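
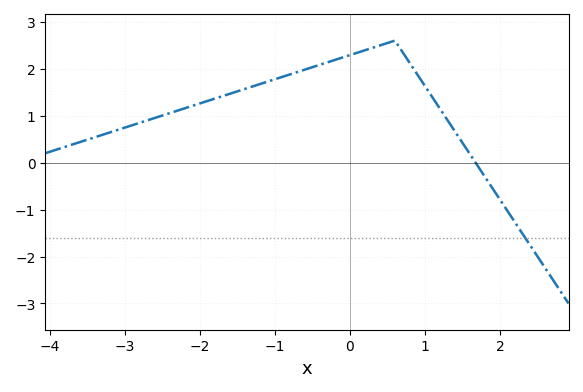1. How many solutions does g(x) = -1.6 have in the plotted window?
1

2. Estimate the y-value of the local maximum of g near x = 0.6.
2.6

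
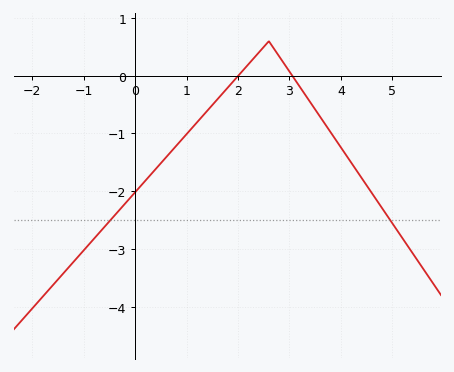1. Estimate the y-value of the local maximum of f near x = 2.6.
0.598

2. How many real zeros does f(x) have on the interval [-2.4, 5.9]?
2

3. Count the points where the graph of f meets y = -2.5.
2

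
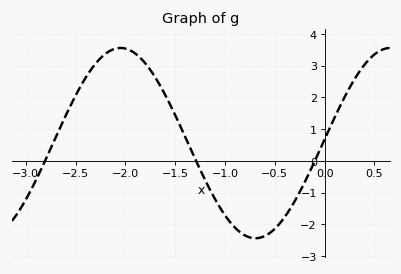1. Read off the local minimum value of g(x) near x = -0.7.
-2.44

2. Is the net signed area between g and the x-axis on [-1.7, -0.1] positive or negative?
negative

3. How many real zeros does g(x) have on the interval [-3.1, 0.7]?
3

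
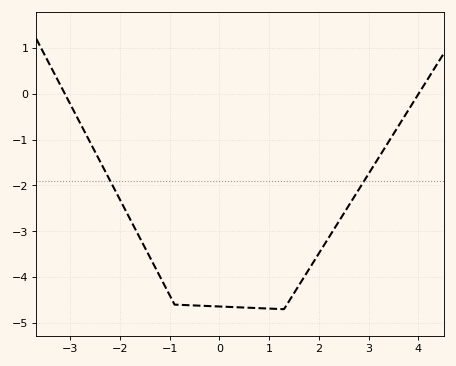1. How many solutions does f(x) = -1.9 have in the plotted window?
2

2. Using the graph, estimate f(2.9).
-1.9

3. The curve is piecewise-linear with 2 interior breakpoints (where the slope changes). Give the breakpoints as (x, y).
(-0.9, -4.6); (1.3, -4.7)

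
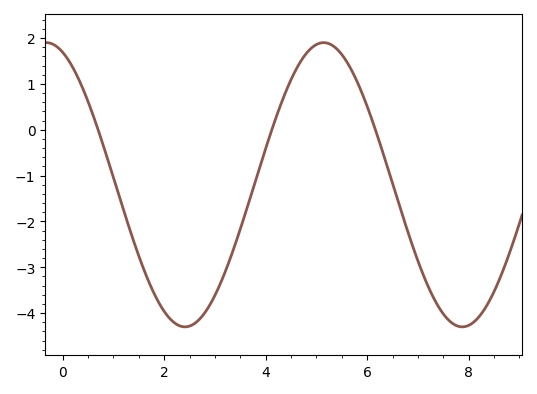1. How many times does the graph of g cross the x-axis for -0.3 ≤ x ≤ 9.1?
3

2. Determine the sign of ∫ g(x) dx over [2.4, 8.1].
negative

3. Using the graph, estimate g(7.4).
-3.85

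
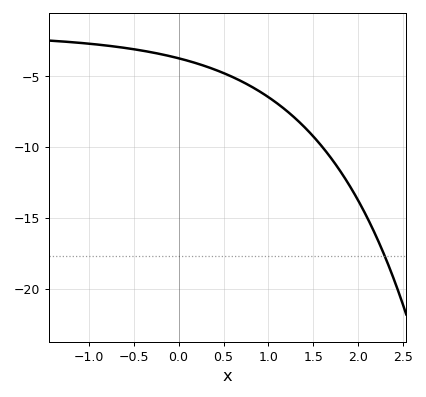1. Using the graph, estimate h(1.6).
-10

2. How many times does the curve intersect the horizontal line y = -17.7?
1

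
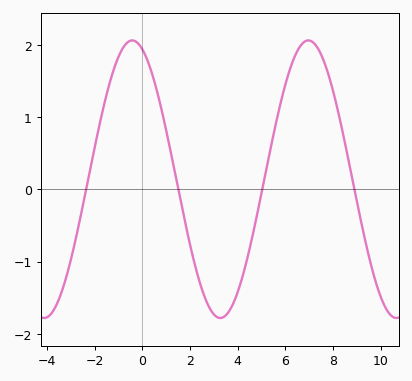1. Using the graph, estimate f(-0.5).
2.1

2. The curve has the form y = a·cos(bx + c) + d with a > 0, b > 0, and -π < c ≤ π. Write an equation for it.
y = 1.92cos(0.85x + 0.36) + 0.14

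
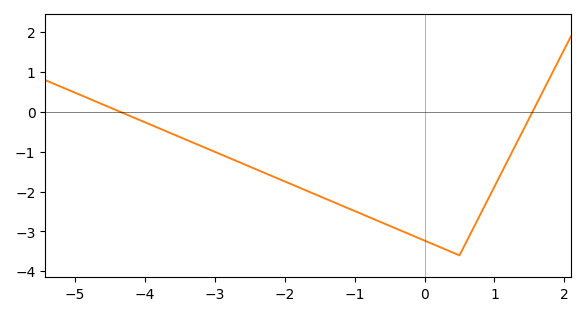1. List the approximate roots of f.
-4.35, 1.54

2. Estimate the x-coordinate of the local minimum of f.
0.5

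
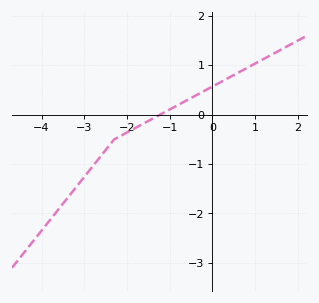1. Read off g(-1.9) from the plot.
-0.3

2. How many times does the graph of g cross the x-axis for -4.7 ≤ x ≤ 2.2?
1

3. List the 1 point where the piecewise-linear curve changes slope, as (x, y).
(-2.3, -0.5)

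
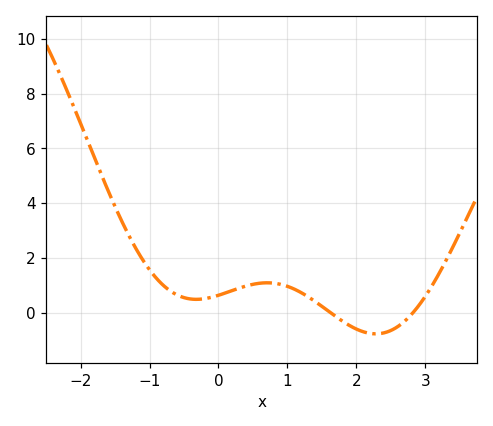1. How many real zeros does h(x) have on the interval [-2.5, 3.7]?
2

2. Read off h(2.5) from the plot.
-0.6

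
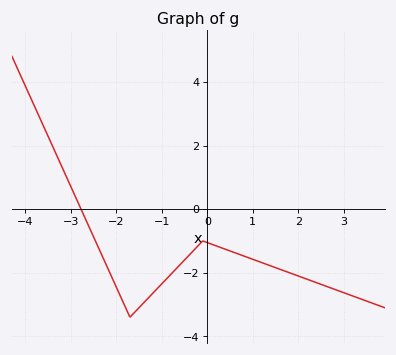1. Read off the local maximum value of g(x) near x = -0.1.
-1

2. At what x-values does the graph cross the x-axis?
-2.8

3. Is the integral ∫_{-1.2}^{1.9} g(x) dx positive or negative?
negative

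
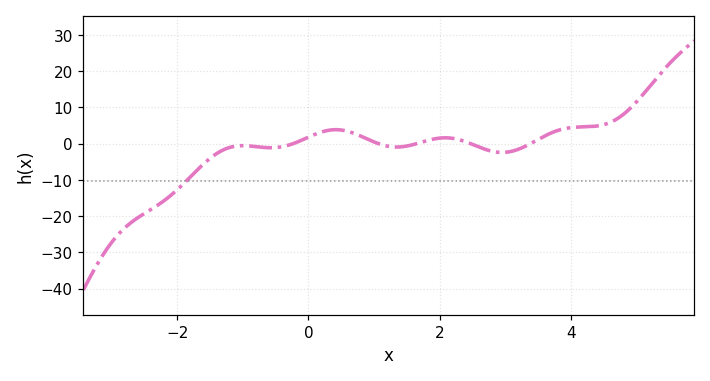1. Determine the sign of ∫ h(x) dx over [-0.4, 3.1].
positive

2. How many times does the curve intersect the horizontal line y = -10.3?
1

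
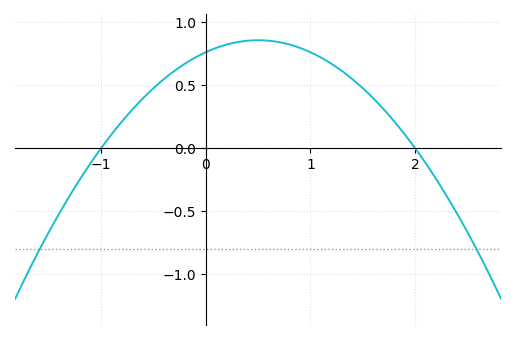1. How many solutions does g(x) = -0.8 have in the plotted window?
2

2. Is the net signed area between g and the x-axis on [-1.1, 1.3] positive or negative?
positive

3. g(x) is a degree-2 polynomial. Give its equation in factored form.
y = -0.38(x + 1)(x - 2)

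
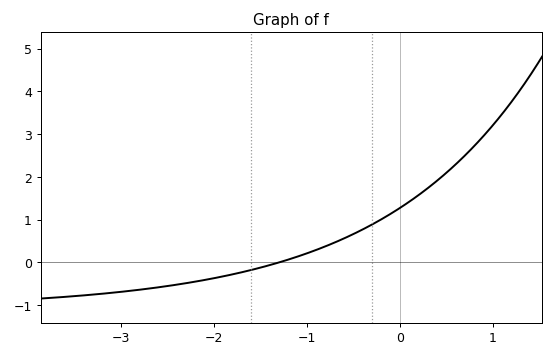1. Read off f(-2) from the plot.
-0.4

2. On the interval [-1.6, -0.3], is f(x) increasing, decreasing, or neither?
increasing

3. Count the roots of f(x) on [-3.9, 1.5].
1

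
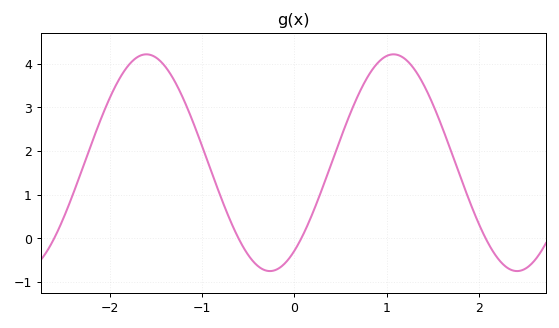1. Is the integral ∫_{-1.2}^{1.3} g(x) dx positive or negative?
positive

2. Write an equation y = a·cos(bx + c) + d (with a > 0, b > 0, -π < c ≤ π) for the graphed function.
y = 2.48cos(2.35x - 2.52) + 1.73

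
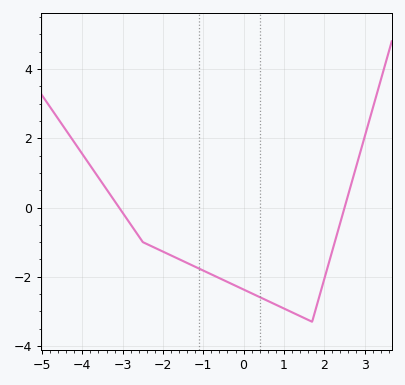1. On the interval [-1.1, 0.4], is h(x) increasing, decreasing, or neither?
decreasing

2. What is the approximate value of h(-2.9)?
-0.4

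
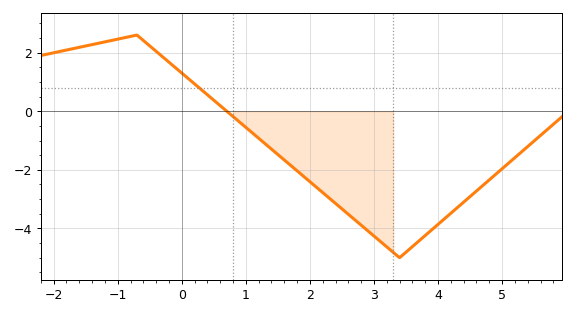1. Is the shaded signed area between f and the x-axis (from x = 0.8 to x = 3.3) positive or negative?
negative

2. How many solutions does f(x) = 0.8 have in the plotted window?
1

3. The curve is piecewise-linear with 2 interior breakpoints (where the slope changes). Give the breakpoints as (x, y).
(-0.7, 2.6); (3.4, -5)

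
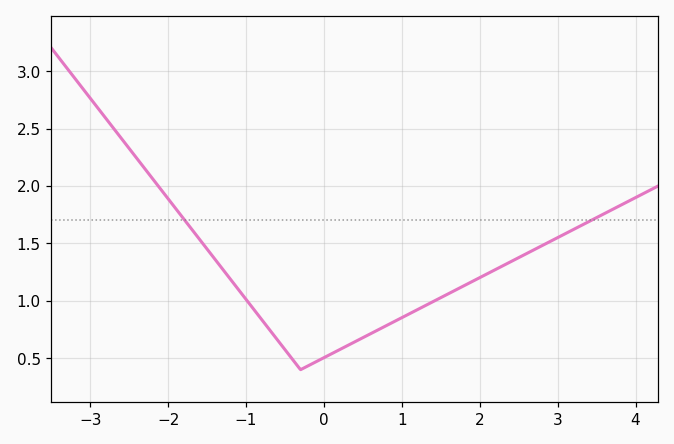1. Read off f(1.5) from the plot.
1.05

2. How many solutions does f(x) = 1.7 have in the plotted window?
2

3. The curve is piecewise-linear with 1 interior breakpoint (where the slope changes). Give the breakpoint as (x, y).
(-0.3, 0.4)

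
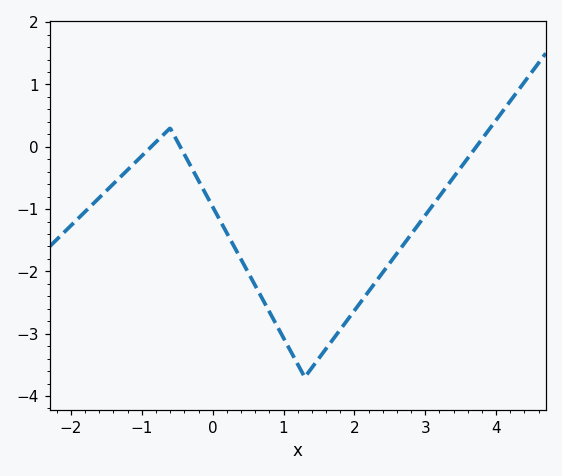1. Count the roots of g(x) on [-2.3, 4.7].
3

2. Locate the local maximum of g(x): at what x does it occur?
-0.6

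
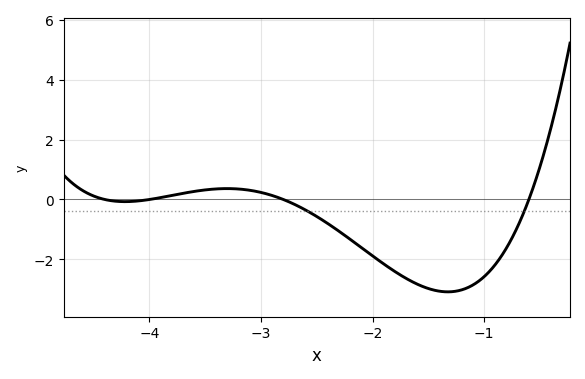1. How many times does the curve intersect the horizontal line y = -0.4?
2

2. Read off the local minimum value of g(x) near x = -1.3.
-3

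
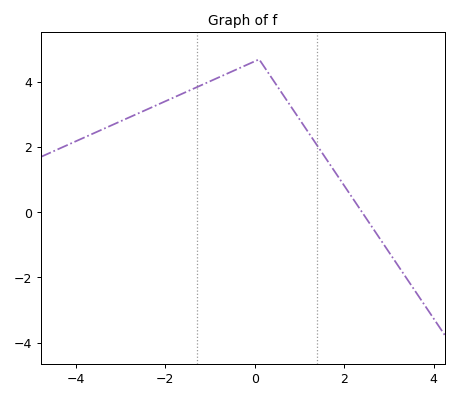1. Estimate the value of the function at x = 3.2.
-1.6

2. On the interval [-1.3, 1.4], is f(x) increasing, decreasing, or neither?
neither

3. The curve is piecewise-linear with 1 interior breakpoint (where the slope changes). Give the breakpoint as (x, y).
(0.1, 4.7)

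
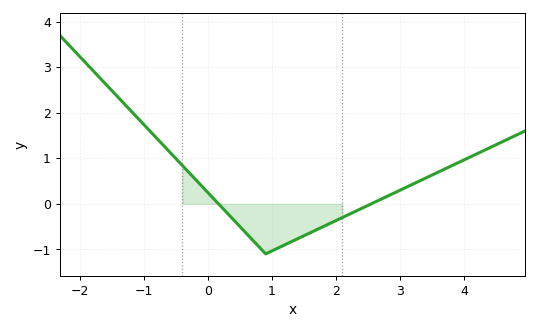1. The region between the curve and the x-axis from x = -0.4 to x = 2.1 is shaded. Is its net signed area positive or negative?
negative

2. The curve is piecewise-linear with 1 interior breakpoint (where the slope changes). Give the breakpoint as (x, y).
(0.9, -1.1)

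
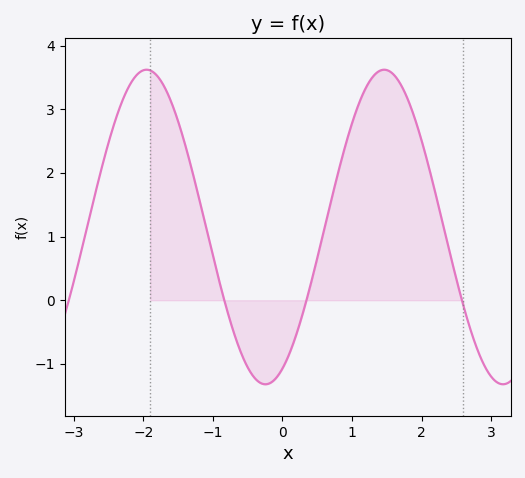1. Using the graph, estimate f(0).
-1.1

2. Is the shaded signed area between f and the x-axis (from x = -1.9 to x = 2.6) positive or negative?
positive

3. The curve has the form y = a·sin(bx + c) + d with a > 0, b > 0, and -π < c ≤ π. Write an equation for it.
y = 2.47sin(1.8x - 1.1) + 1.15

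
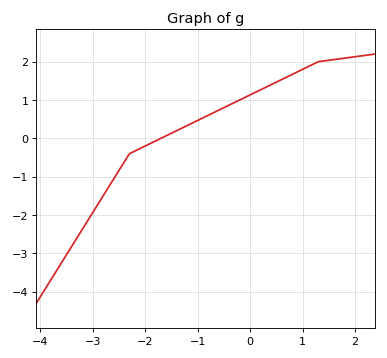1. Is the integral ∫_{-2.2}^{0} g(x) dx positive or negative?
positive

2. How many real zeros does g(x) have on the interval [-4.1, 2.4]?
1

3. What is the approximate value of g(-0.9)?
0.533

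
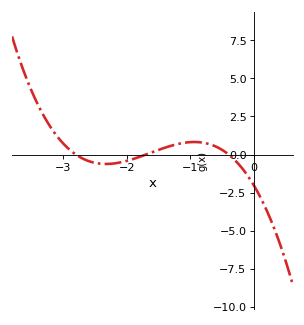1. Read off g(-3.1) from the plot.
1.22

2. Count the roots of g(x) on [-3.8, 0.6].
3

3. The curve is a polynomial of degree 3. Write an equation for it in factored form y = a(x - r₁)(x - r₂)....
y = -1.08(x + 2.8)(x + 1.7)(x + 0.4)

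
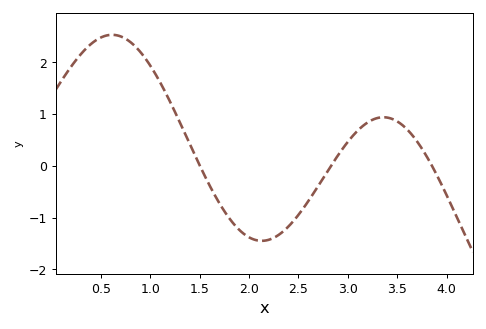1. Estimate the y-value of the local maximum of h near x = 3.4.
0.935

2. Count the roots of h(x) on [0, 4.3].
3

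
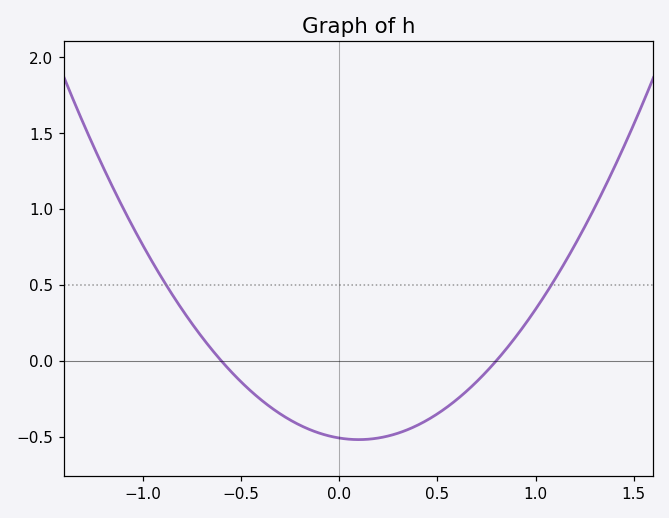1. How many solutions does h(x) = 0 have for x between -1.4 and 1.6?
2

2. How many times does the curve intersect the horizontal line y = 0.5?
2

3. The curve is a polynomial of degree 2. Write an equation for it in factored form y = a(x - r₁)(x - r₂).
y = 1.06(x + 0.6)(x - 0.8)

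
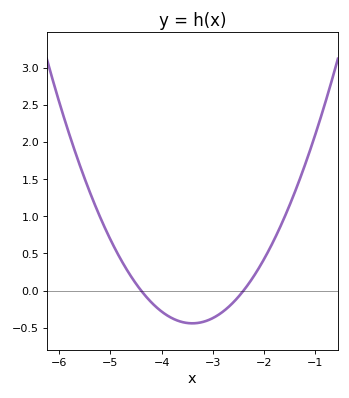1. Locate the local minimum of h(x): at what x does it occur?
-3.4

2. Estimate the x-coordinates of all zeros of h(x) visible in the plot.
-4.4, -2.4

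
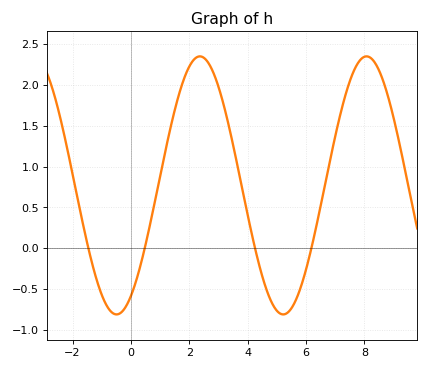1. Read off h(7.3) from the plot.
1.81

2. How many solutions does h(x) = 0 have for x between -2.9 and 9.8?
4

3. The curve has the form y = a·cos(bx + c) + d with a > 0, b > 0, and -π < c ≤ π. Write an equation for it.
y = 1.58cos(1.1x - 2.6) + 0.77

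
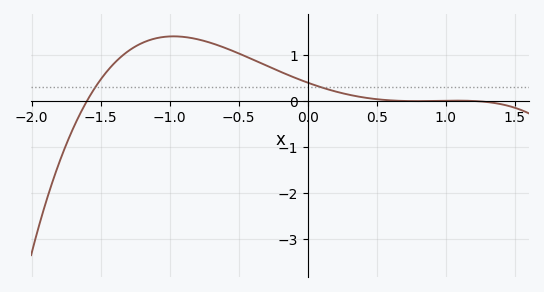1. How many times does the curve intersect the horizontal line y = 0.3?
2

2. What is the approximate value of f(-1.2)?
1.26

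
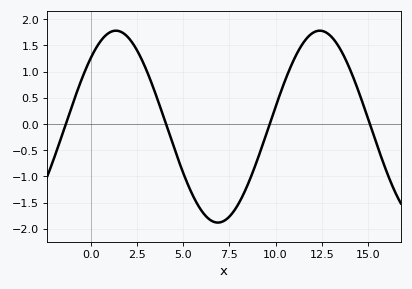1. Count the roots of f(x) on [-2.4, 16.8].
4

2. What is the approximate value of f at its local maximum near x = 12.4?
1.8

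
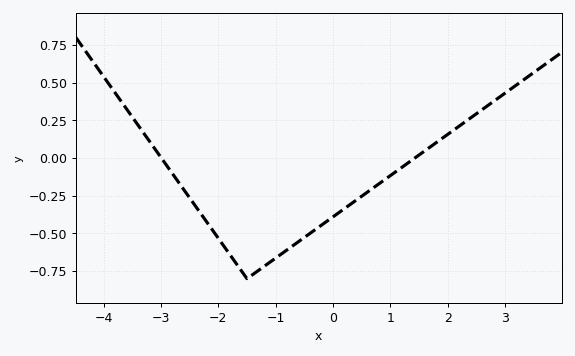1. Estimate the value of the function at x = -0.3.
-0.472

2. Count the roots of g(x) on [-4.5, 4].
2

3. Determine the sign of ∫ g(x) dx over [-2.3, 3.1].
negative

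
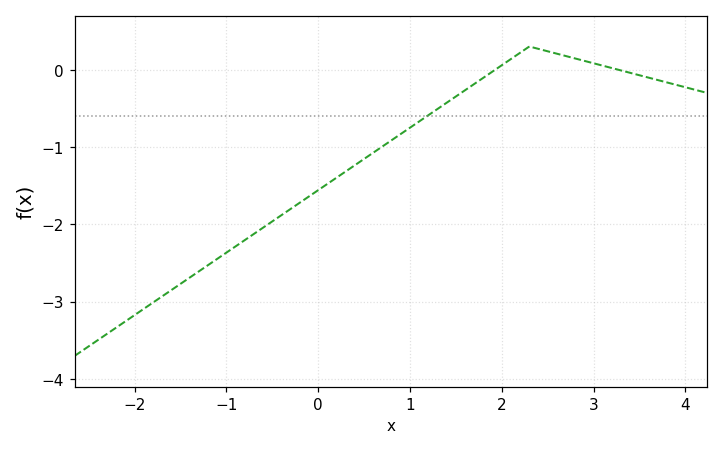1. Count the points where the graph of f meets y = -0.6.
1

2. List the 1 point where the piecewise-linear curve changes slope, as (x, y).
(2.3, 0.3)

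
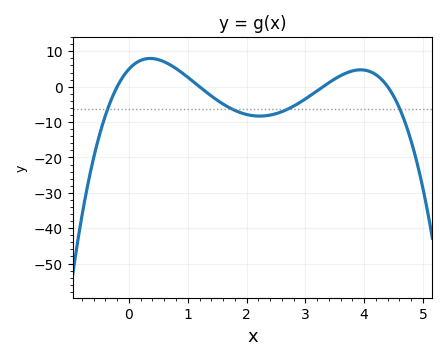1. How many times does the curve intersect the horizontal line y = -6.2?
4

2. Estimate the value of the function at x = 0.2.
7.45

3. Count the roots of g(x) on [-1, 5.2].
4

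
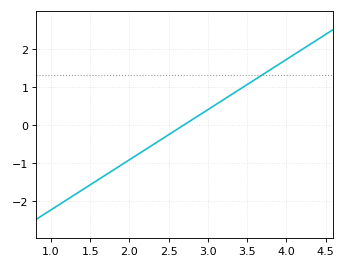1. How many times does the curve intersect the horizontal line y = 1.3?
1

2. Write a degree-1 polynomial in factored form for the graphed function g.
y = 1.32(x - 2.7)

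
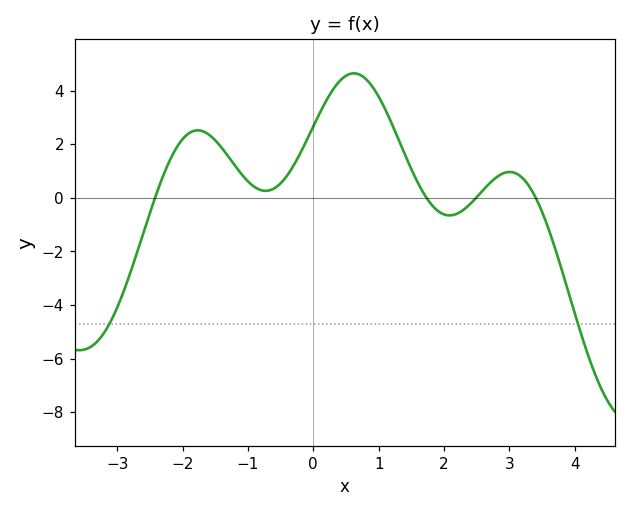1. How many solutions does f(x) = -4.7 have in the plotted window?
2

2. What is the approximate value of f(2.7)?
0.546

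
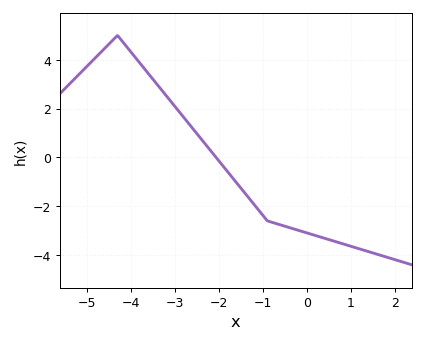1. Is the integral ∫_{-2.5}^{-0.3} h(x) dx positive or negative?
negative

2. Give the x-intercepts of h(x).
-2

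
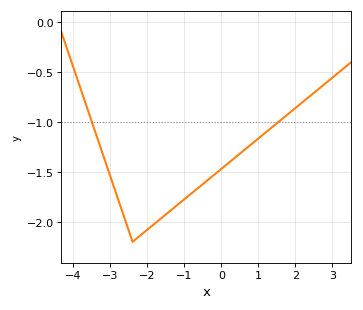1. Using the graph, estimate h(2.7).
-0.65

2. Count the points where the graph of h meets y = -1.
2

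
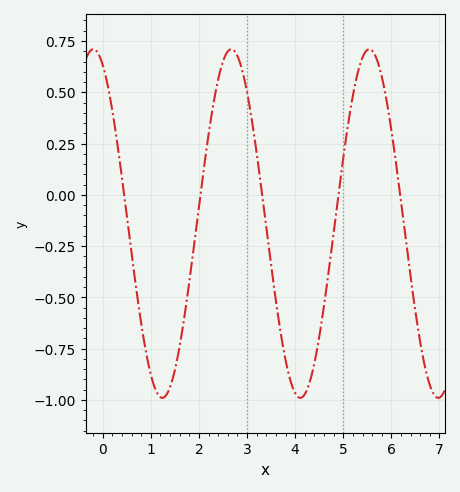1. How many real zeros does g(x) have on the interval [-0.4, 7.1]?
5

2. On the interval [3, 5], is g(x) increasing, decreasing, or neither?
neither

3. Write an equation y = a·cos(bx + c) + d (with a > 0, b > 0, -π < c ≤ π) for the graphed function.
y = 0.85cos(2.2x + 0.43) - 0.14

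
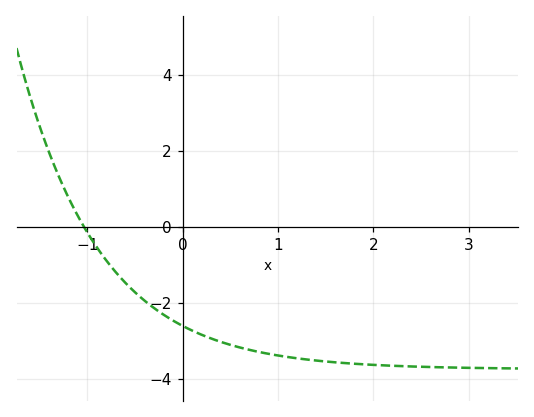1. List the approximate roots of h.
-1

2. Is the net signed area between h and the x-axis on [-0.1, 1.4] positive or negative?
negative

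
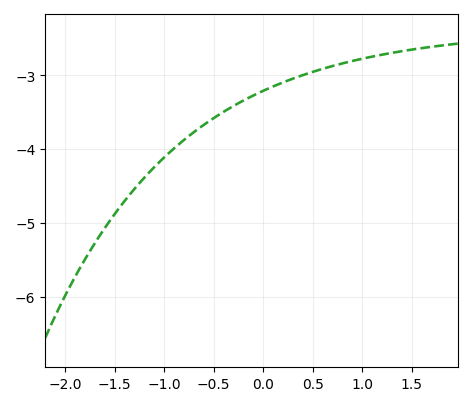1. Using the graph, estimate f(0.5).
-3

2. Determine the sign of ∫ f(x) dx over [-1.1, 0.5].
negative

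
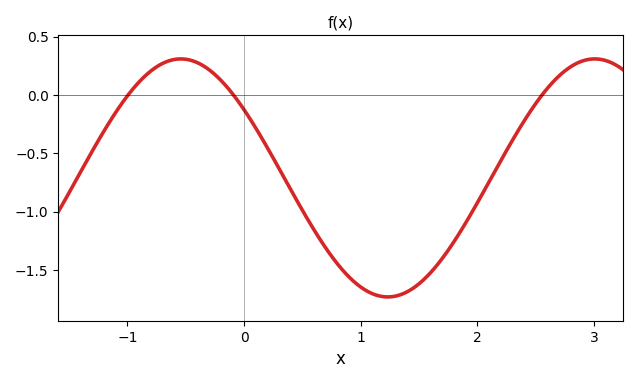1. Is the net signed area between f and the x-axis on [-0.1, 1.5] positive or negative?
negative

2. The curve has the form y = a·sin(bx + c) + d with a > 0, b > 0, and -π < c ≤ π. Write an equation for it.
y = 1.02sin(1.8x + 2.5) - 0.71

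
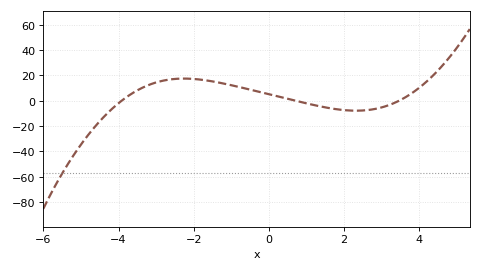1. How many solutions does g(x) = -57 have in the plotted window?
1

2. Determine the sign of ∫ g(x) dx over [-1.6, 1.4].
positive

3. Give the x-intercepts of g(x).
-4, 0.8, 3.4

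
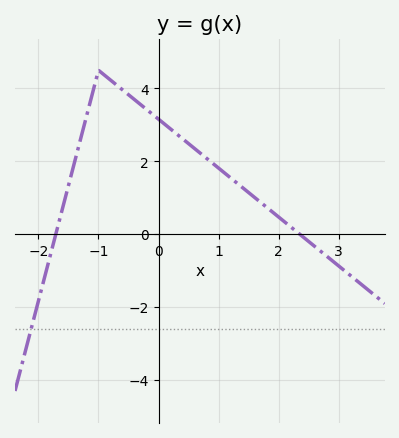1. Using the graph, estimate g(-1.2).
3.2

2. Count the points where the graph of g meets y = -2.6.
1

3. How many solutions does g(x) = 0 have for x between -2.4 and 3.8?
2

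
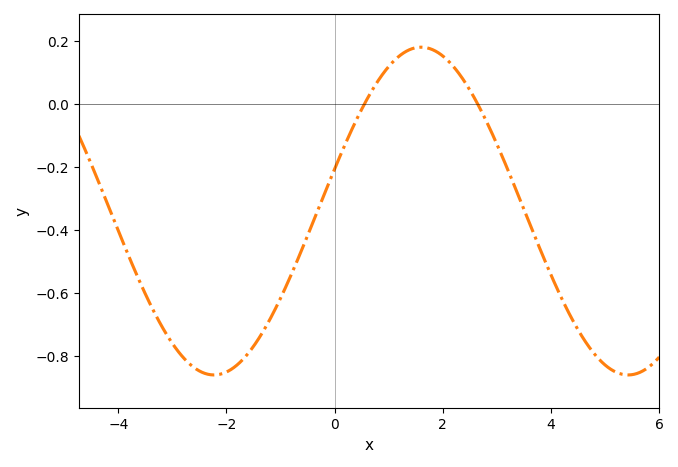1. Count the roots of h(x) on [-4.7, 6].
2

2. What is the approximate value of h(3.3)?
-0.249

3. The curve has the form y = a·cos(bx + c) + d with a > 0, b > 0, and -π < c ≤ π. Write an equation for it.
y = 0.52cos(0.82x - 1.31) - 0.34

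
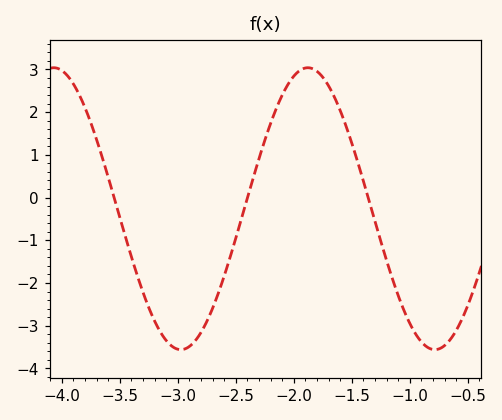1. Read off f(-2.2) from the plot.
1.74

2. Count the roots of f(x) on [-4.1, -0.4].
3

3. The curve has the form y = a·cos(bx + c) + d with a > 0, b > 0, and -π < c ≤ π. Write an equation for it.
y = 3.3cos(2.87x - 0.89) - 0.26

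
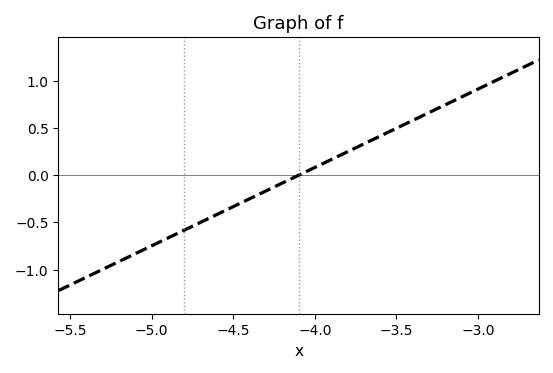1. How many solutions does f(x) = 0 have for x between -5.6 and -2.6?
1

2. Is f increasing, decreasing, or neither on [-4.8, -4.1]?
increasing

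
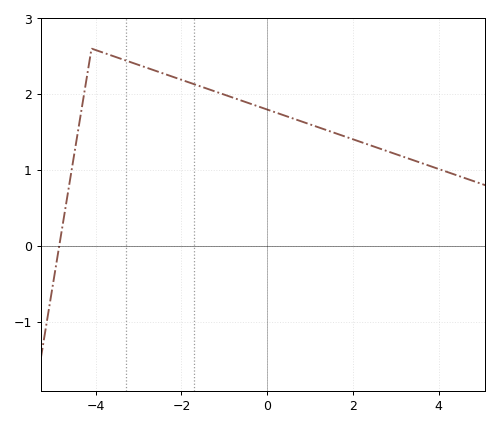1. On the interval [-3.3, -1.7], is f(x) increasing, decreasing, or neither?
decreasing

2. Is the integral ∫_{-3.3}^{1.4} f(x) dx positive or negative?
positive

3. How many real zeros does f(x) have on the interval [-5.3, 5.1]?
1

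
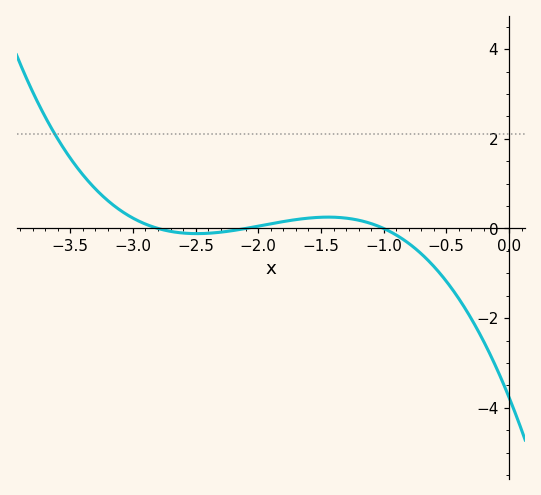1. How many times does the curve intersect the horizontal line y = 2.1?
1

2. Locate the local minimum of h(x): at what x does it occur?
-2.49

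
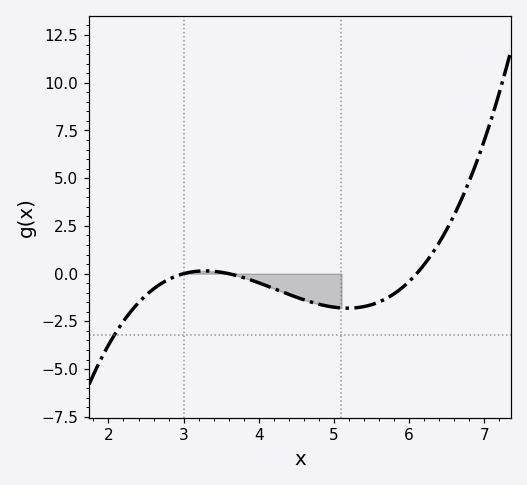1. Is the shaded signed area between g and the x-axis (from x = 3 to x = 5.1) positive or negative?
negative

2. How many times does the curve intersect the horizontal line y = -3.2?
1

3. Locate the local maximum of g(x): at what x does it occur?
3.28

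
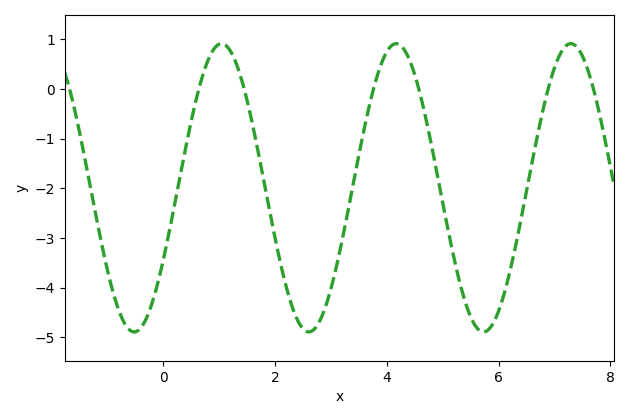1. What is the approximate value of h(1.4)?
0.183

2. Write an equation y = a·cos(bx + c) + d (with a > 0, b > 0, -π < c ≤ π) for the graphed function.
y = 2.9cos(2.01x - 2.09) - 1.99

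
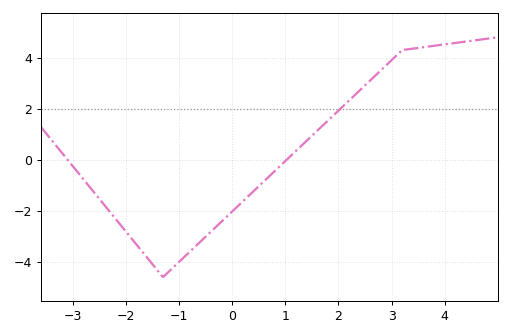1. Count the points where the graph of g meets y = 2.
1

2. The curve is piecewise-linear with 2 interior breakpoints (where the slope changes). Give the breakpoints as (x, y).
(-1.3, -4.6); (3.2, 4.3)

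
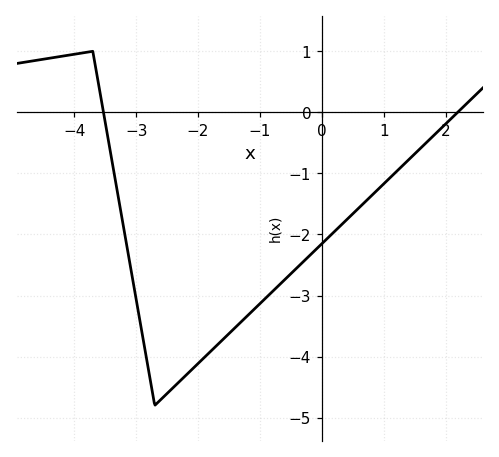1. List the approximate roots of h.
-3.53, 2.19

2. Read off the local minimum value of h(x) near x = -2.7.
-4.8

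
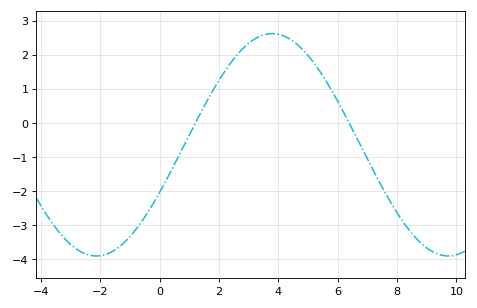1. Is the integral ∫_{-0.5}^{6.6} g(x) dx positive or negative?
positive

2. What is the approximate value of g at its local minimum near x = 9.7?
-3.9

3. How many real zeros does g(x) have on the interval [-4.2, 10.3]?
2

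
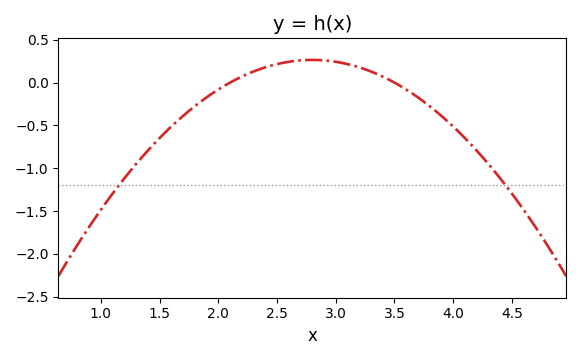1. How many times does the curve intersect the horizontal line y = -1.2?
2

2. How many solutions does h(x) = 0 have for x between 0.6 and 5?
2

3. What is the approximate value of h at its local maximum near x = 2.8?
0.265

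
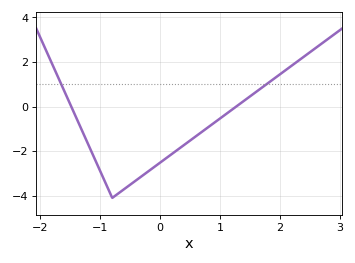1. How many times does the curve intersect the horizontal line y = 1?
2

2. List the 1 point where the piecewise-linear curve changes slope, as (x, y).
(-0.8, -4.1)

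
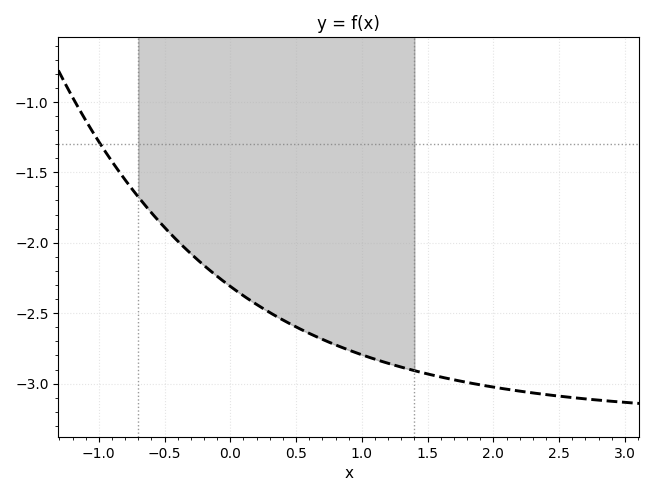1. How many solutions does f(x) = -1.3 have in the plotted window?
1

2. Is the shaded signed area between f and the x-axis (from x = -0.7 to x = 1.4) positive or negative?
negative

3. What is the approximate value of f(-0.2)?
-2.15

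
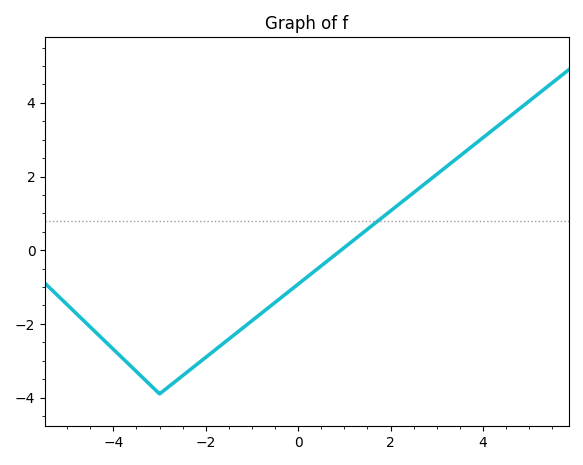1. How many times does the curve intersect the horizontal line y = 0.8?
1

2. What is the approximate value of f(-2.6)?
-3.6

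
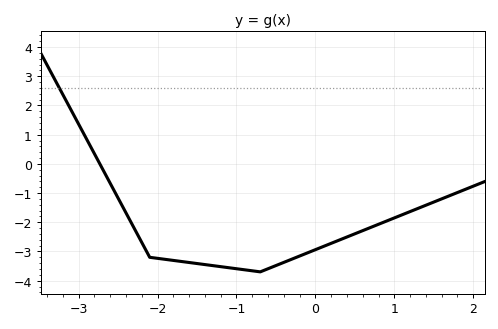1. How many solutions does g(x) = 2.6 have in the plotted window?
1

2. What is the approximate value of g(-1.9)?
-3.27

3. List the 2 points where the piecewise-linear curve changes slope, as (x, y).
(-2.1, -3.2); (-0.7, -3.7)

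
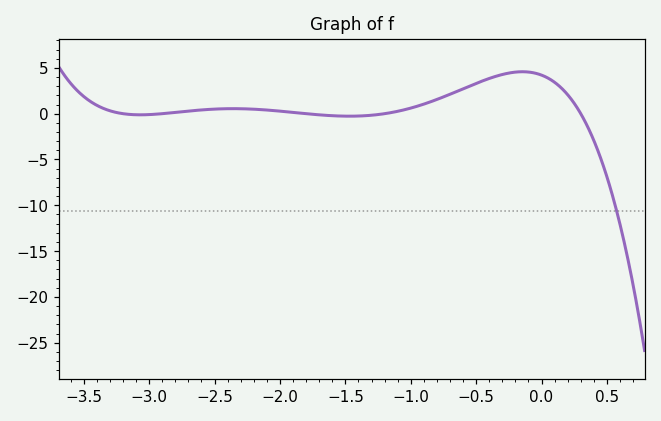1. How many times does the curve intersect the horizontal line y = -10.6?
1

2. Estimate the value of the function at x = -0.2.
4.54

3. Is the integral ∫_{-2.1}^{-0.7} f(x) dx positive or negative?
positive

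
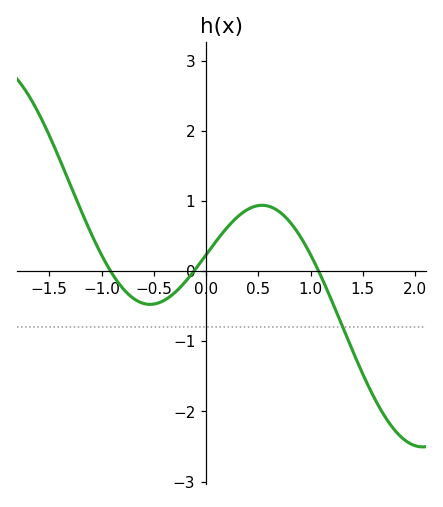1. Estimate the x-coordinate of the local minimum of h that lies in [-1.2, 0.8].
-0.535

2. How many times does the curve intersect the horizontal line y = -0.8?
1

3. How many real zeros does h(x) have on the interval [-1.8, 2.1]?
3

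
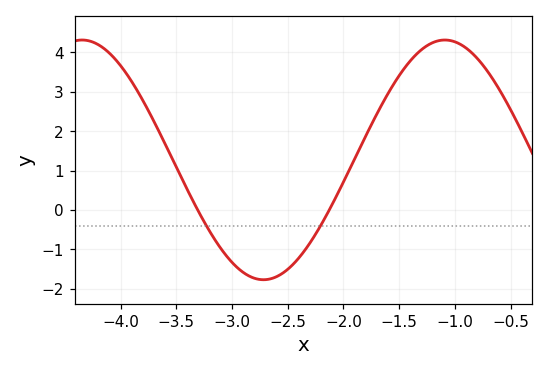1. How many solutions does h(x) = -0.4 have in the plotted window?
2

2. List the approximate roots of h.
-3.31, -2.13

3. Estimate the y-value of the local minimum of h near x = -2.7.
-1.77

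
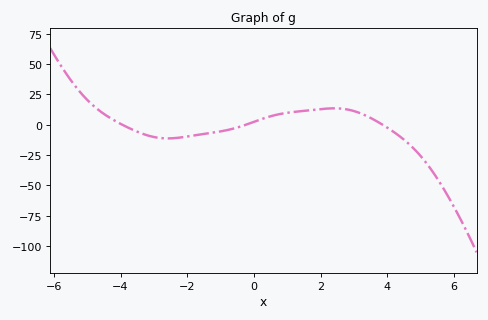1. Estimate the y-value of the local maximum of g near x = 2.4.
14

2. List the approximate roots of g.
-4, -0.2, 3.8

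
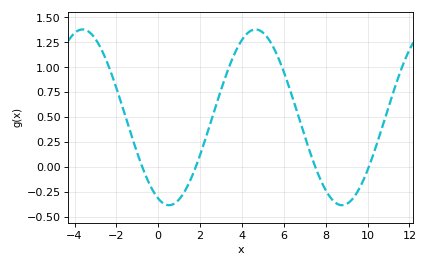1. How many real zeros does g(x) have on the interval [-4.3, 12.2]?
4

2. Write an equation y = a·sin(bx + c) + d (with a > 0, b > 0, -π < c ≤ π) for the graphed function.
y = 0.88sin(0.76x - 1.96) + 0.5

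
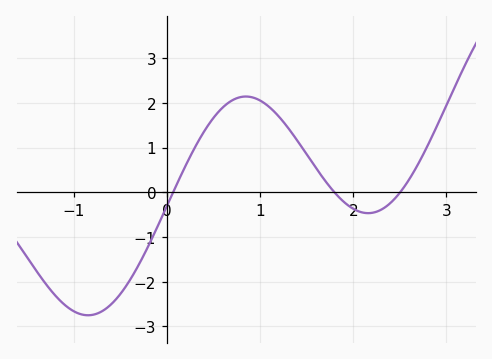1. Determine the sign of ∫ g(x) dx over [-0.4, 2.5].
positive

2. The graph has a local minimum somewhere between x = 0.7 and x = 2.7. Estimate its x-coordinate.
2.16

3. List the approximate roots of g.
0.066, 1.8, 2.5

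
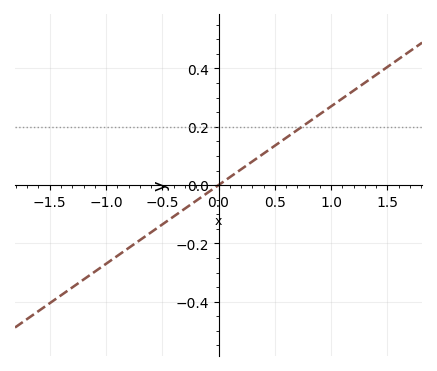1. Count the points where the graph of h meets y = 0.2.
1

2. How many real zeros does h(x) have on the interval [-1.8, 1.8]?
1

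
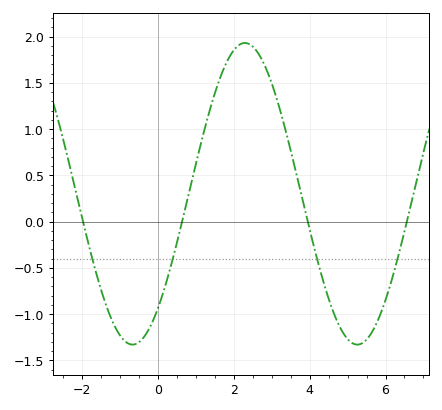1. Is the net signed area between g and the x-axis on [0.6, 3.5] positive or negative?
positive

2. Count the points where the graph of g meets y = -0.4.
4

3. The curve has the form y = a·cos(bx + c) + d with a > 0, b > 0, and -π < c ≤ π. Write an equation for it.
y = 1.63cos(1.06x - 2.43) + 0.3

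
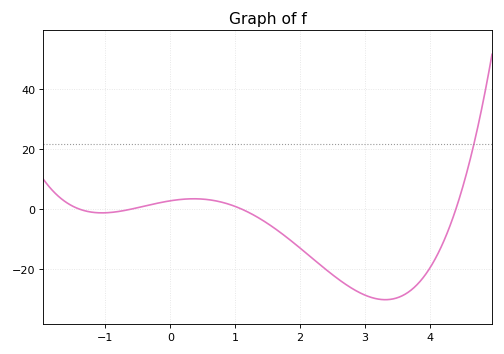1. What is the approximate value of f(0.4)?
4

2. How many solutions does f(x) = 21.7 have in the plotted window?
1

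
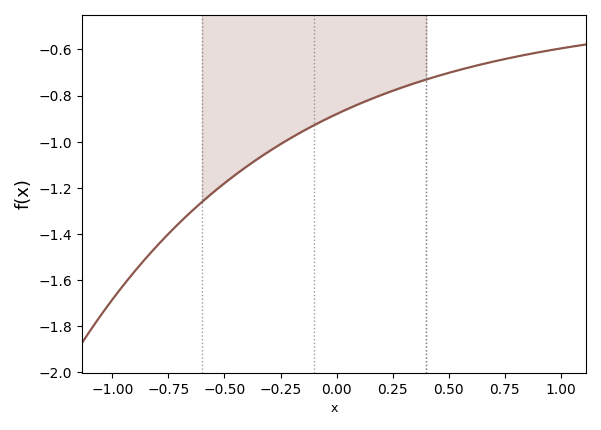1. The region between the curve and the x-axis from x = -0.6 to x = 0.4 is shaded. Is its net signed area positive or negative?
negative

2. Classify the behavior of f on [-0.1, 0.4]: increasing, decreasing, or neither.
increasing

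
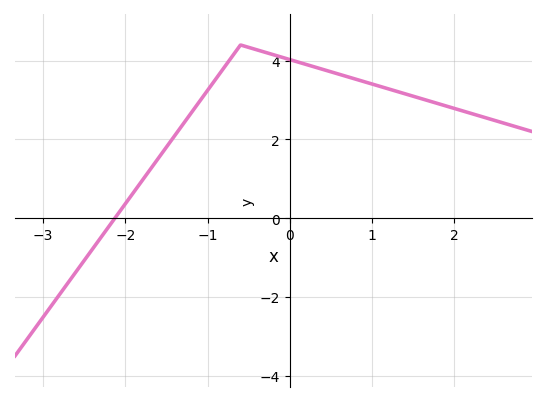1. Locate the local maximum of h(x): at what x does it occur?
-0.6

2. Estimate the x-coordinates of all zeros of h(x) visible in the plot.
-2.13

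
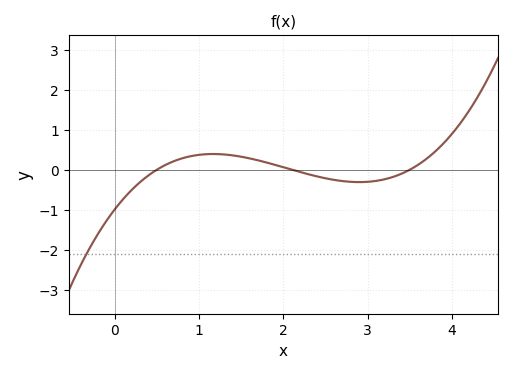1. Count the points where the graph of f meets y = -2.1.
1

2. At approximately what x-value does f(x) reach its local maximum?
1.2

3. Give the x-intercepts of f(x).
0.5, 2.1, 3.5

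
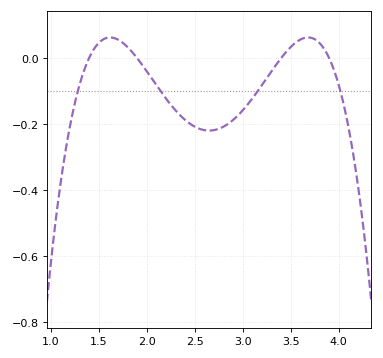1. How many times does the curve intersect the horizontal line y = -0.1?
4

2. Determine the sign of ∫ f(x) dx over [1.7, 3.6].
negative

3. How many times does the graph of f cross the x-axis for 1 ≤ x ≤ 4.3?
4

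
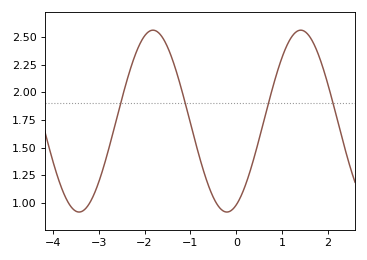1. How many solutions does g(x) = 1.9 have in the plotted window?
4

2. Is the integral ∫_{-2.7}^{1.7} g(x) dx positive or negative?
positive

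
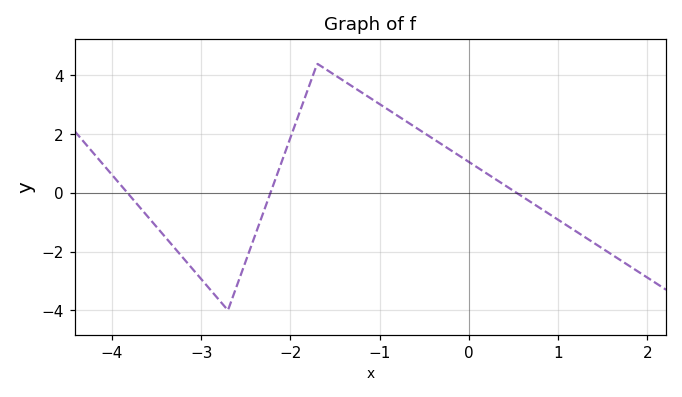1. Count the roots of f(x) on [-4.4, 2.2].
3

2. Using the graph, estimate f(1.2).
-1.31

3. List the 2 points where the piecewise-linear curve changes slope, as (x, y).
(-2.7, -4); (-1.7, 4.4)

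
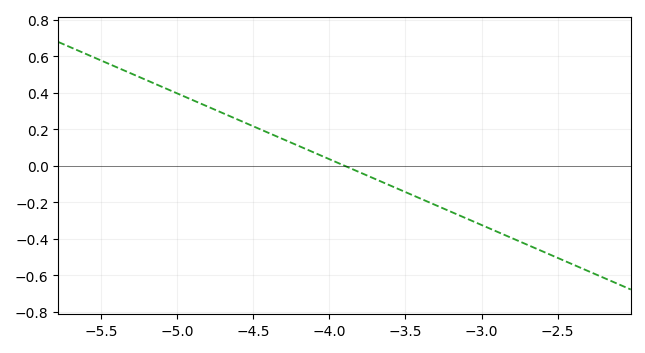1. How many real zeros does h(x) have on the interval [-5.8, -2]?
1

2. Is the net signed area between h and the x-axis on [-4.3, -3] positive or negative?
negative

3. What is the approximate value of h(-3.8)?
-0.04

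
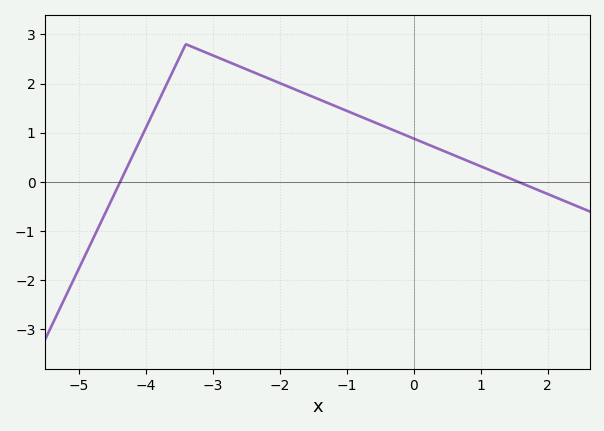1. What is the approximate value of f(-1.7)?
1.84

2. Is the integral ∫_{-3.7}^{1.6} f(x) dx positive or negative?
positive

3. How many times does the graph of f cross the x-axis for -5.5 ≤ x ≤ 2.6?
2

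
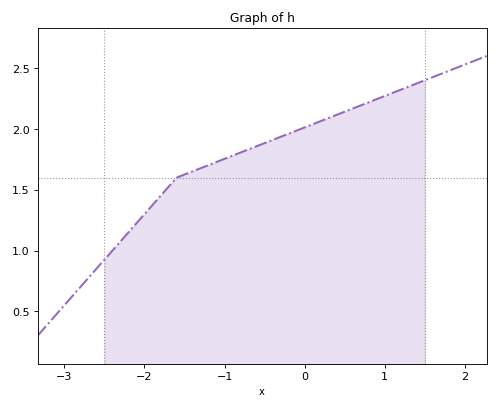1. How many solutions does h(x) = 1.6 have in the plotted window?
1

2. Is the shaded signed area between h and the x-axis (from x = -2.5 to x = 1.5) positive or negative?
positive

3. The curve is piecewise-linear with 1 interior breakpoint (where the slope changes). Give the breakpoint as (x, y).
(-1.6, 1.6)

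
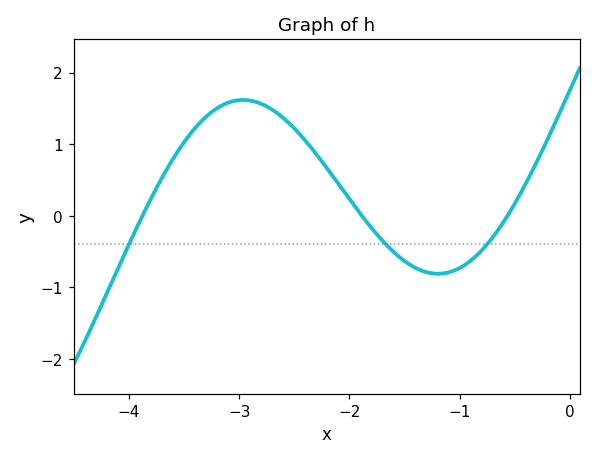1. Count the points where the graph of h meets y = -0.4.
3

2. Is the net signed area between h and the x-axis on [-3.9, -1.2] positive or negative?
positive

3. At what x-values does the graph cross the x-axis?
-3.88, -1.89, -0.566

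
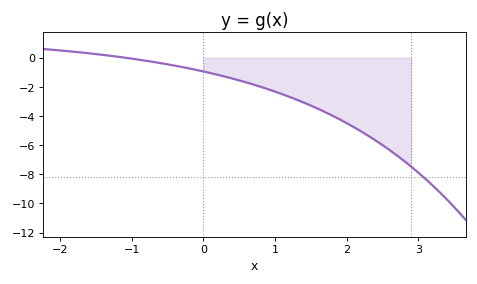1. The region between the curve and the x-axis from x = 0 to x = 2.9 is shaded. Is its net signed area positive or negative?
negative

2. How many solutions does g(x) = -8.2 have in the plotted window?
1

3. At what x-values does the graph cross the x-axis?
-1.1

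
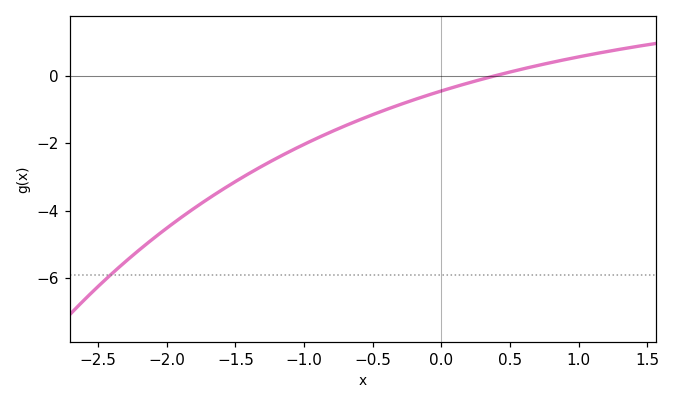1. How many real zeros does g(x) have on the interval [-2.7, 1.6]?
1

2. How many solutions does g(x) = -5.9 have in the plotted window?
1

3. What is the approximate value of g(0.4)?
0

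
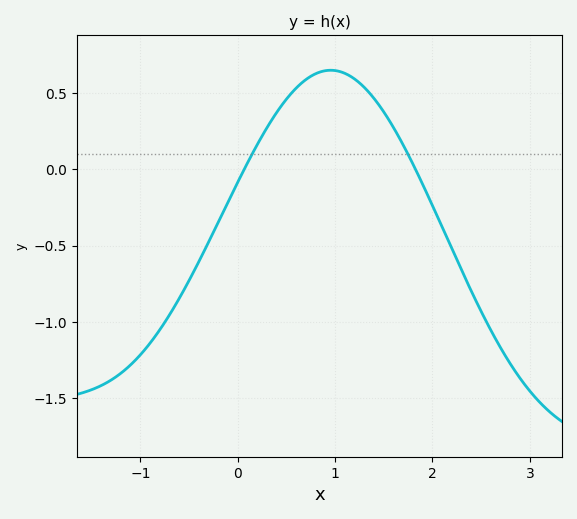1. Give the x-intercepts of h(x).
0.1, 1.8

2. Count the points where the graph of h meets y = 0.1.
2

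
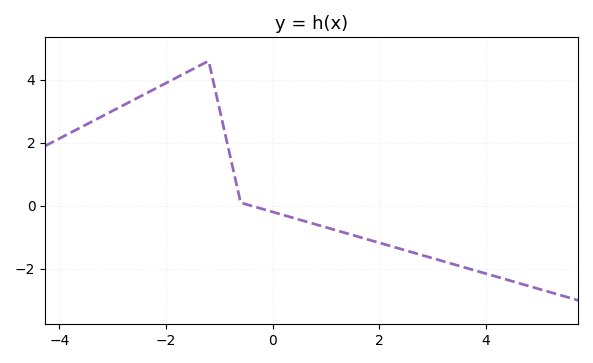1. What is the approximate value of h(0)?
-0.193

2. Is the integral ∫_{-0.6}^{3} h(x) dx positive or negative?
negative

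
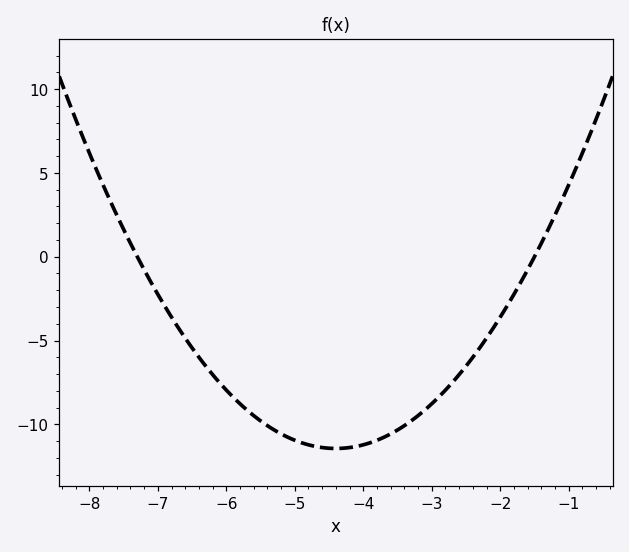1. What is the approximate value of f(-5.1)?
-11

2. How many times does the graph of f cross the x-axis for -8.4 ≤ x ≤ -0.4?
2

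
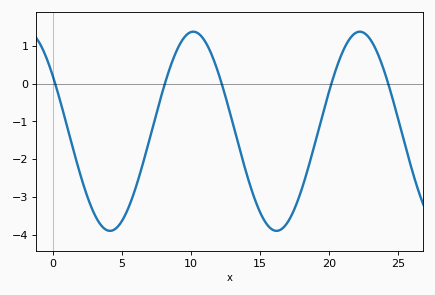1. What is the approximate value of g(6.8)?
-1.7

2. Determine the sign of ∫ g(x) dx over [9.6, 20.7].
negative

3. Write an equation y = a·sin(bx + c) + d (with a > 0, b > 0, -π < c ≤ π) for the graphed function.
y = 2.64sin(0.52x + 2.6) - 1.26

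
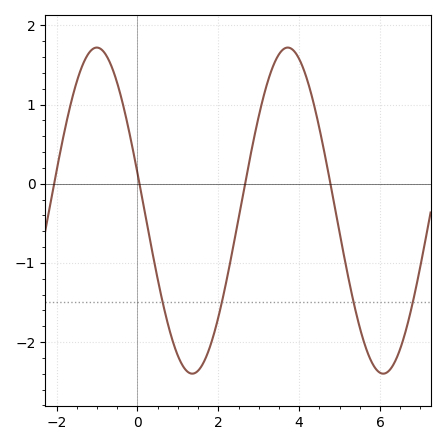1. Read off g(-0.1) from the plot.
0.4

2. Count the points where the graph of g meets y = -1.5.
4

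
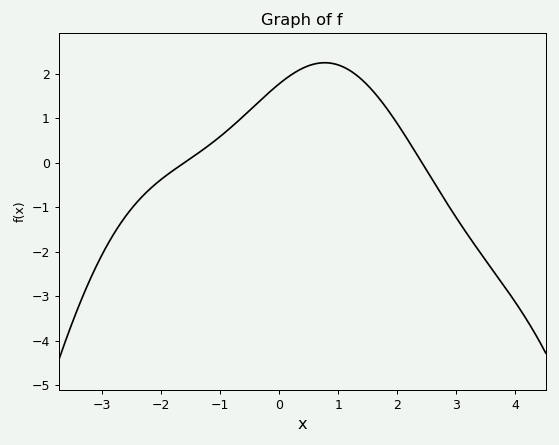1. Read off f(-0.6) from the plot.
1.06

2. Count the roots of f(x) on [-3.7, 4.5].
2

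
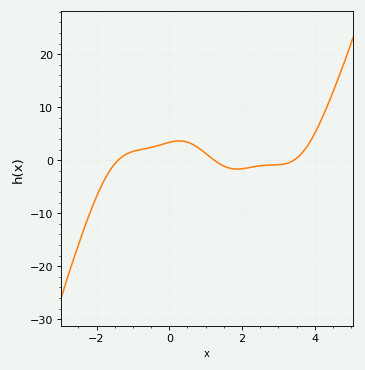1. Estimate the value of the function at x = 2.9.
-1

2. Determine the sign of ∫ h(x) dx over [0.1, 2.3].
positive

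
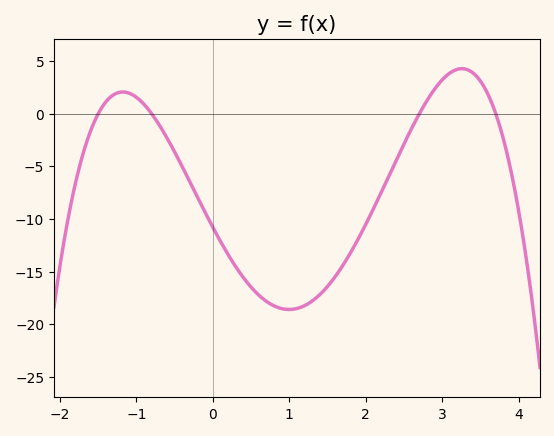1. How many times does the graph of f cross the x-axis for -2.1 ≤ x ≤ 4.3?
4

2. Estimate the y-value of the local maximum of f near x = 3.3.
4.5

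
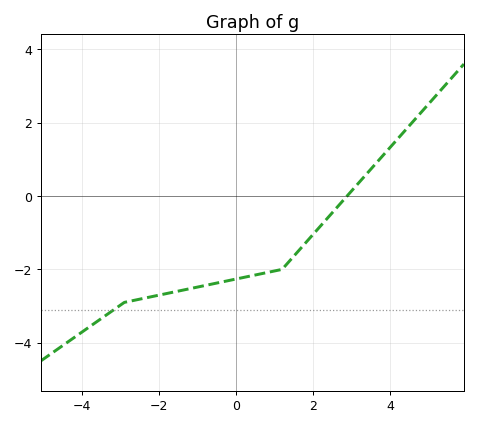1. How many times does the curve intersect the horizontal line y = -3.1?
1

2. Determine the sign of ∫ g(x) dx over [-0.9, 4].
negative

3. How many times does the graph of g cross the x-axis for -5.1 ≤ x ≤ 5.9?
1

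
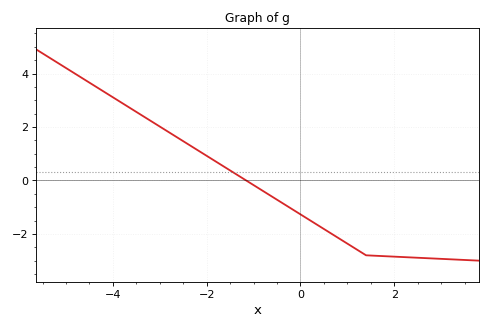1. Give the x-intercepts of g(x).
-1.16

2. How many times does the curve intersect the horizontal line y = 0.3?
1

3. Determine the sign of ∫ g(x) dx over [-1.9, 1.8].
negative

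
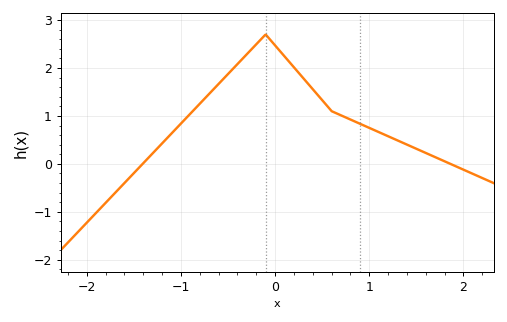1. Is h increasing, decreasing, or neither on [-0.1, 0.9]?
decreasing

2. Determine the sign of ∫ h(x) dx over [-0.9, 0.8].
positive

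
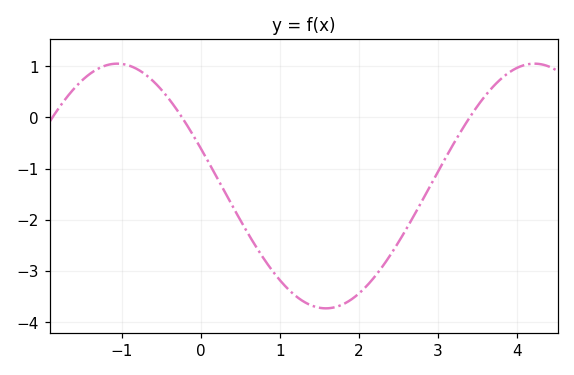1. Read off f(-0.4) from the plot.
0.351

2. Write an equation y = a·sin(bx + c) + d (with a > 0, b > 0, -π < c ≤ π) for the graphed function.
y = 2.39sin(1.19x + 2.83) - 1.34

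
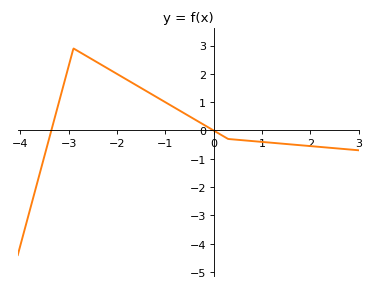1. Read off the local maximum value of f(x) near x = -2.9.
2.9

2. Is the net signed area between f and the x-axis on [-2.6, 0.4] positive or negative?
positive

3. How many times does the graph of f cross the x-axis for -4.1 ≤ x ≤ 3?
2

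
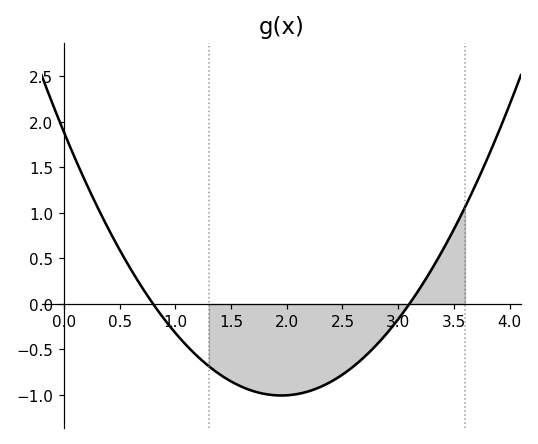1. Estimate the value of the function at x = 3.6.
1.06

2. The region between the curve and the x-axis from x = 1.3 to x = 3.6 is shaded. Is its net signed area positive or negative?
negative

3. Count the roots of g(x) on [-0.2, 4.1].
2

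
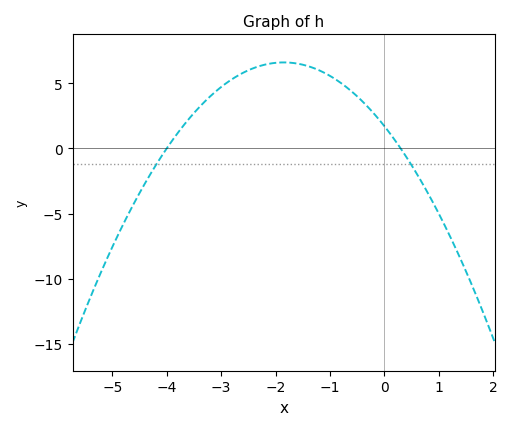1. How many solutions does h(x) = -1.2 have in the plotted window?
2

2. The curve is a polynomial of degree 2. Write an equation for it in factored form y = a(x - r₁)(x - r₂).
y = -1.43(x + 4)(x - 0.3)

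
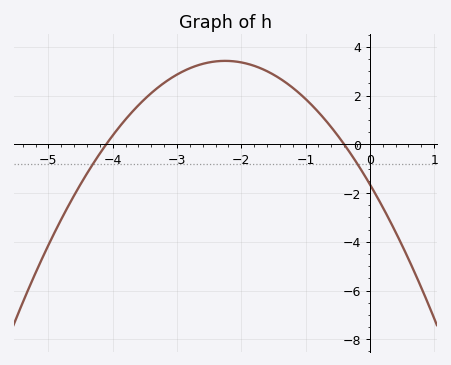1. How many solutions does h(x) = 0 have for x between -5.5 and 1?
2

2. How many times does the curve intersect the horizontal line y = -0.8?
2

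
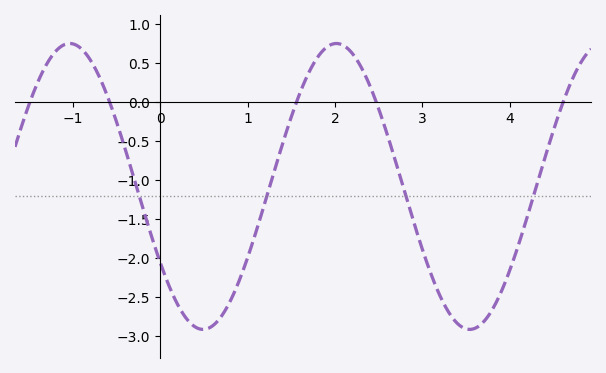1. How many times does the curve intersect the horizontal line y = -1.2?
4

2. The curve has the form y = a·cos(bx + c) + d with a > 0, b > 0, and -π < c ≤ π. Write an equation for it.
y = 1.83cos(2.06x + 2.13) - 1.08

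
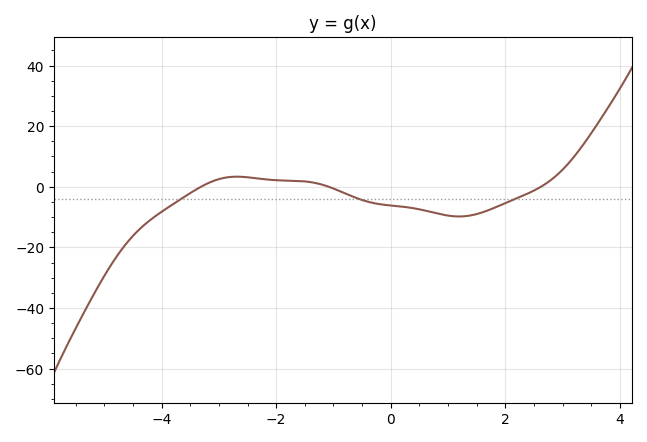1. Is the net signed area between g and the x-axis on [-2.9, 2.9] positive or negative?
negative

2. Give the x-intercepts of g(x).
-3.31, -1.08, 2.62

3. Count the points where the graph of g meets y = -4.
3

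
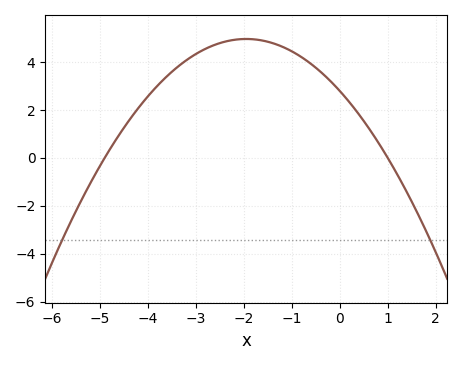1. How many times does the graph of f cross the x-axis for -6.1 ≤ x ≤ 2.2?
2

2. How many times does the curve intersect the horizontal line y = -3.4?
2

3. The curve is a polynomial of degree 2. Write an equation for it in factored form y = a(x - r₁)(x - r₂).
y = -0.57(x + 4.9)(x - 1)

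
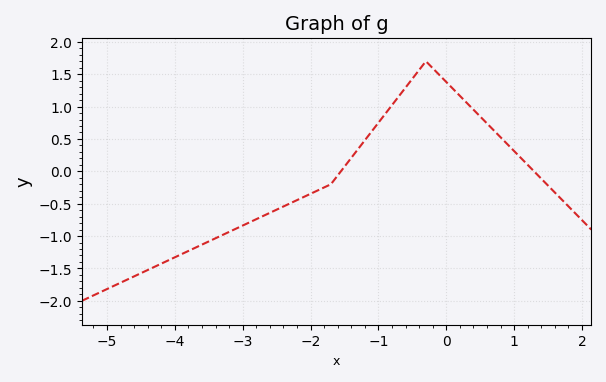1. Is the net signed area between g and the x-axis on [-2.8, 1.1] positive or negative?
positive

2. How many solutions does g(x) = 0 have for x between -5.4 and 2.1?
2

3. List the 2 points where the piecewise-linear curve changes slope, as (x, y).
(-1.7, -0.2); (-0.3, 1.7)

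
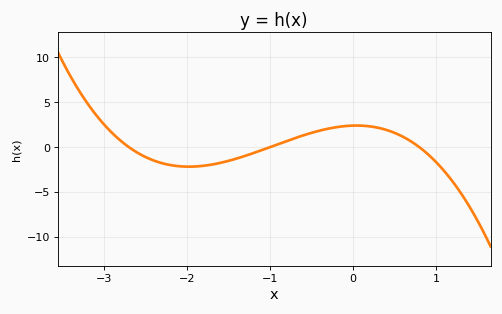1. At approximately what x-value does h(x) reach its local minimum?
-1.98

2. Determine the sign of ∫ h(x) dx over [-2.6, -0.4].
negative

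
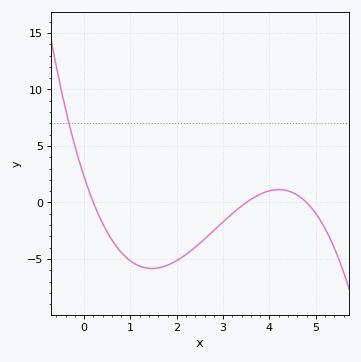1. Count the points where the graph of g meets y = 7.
1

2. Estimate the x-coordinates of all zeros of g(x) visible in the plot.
0.2, 3.5, 4.8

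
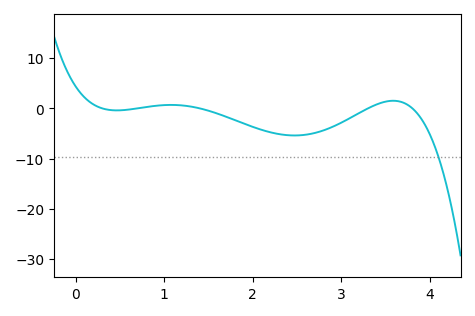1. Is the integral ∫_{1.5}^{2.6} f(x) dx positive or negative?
negative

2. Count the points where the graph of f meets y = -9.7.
1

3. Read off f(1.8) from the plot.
-2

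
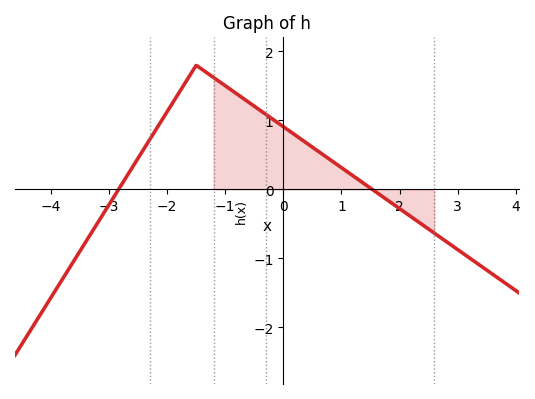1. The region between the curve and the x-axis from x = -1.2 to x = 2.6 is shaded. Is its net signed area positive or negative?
positive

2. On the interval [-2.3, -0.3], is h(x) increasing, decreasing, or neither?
neither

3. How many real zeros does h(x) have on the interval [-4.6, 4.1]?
2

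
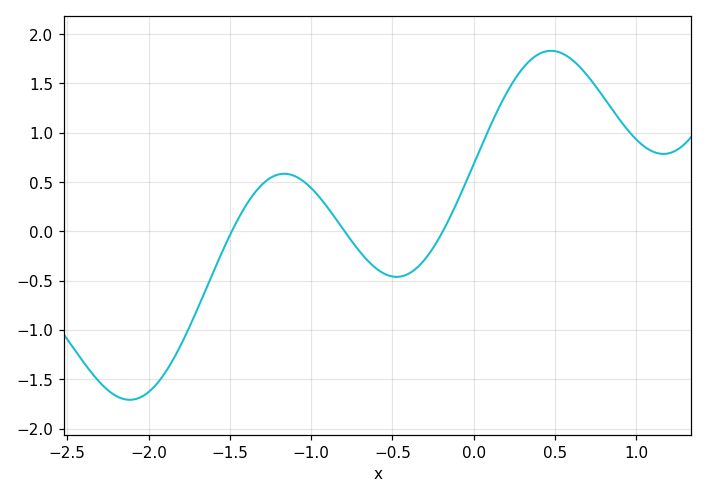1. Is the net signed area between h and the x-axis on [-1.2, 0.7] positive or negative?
positive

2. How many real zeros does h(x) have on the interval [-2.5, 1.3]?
3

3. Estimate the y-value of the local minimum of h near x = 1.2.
0.785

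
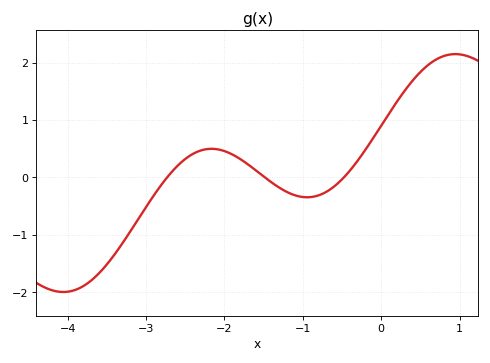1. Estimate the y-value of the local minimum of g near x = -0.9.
-0.345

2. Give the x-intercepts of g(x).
-2.73, -1.48, -0.477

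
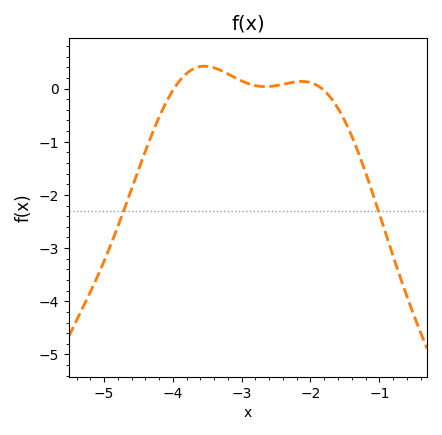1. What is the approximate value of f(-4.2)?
-0.537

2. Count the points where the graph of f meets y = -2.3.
2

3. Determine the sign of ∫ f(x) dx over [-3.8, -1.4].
positive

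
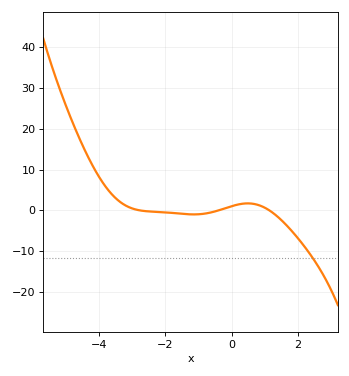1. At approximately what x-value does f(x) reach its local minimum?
-1.14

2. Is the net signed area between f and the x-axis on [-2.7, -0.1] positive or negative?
negative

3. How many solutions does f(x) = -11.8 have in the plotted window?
1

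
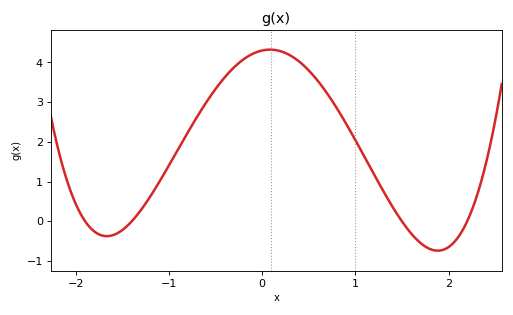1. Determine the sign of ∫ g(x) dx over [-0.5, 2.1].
positive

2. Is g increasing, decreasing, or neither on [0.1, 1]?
decreasing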